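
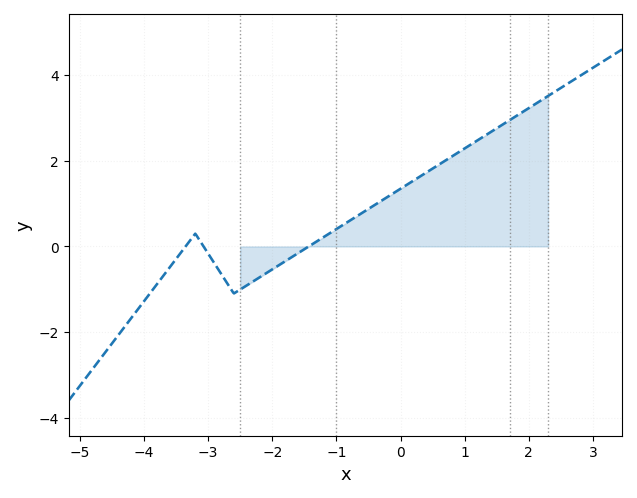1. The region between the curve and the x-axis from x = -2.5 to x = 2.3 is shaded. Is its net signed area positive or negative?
positive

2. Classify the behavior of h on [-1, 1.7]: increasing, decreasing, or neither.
increasing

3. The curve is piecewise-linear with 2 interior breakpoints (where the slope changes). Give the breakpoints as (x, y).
(-3.2, 0.3); (-2.6, -1.1)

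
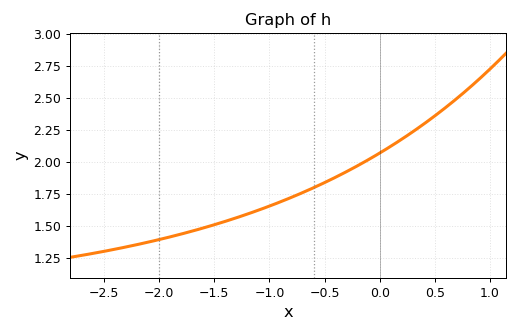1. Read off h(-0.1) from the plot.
2.02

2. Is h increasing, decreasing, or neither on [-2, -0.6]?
increasing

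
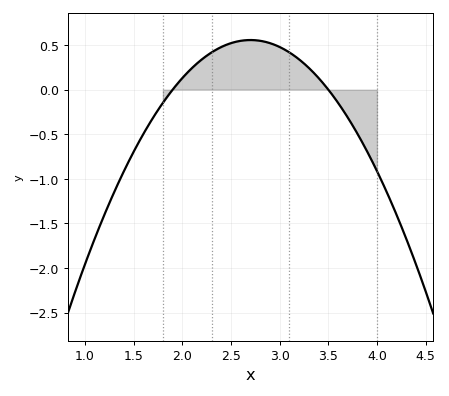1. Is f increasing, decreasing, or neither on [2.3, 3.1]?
neither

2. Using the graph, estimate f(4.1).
-1.15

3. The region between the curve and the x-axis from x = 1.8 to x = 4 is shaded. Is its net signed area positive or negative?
positive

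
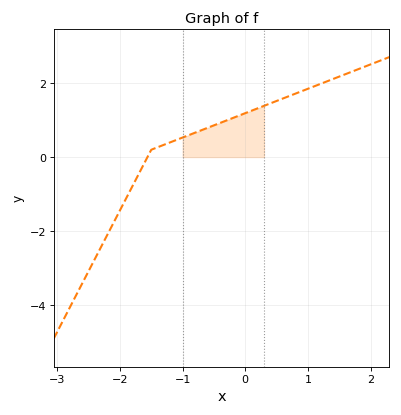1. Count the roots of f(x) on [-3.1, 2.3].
1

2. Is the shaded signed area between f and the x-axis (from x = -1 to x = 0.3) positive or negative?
positive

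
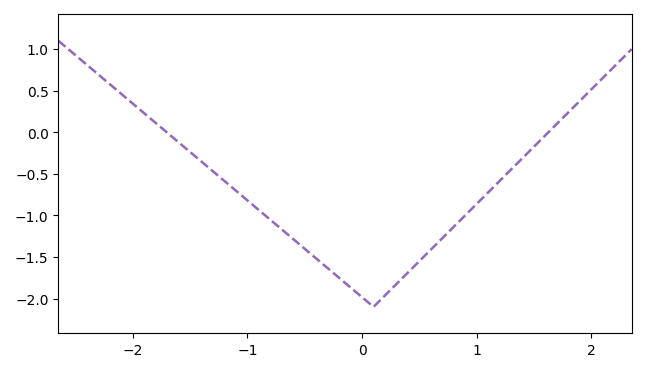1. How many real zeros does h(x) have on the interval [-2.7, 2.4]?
2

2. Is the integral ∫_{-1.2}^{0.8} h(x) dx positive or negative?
negative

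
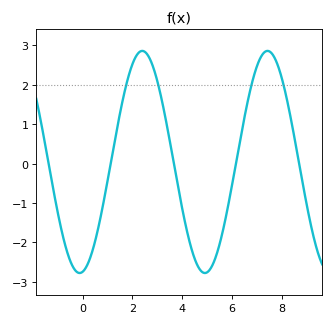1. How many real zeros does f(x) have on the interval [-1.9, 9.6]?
5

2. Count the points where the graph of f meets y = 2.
4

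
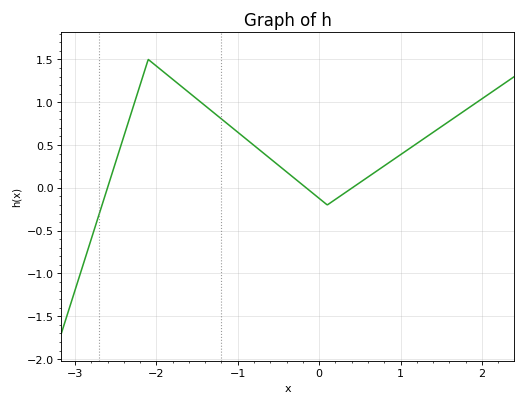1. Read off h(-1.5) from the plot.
1.04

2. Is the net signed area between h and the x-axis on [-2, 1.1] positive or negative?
positive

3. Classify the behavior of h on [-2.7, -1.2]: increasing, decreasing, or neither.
neither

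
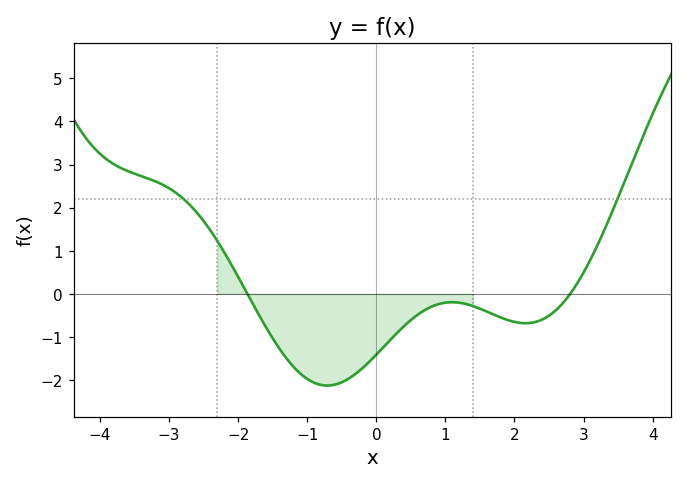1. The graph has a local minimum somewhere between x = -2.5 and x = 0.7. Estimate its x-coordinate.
-0.8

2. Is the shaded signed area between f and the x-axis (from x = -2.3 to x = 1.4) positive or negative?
negative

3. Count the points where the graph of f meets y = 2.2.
2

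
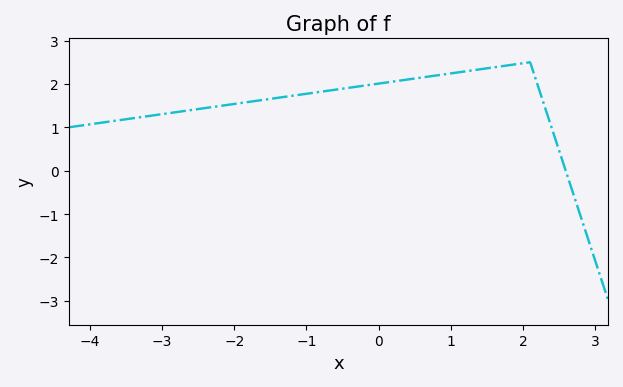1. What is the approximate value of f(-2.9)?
1.33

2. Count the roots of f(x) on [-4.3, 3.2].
1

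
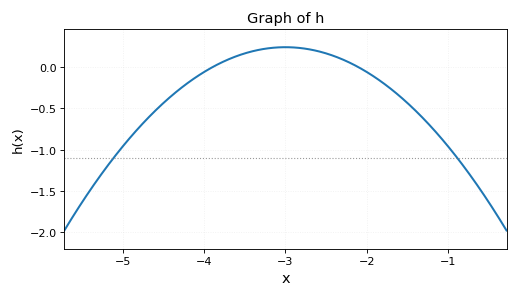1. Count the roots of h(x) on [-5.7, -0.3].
2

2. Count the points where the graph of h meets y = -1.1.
2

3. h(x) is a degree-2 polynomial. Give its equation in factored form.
y = -0.3(x + 3.9)(x + 2.1)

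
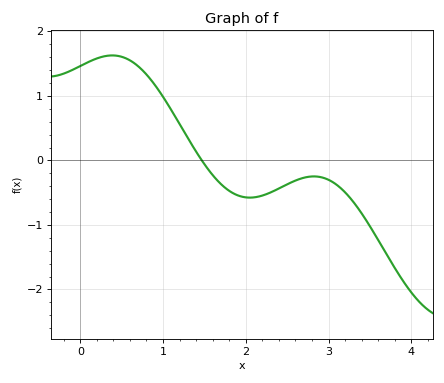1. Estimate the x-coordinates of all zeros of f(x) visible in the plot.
1.5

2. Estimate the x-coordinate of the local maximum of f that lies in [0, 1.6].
0.4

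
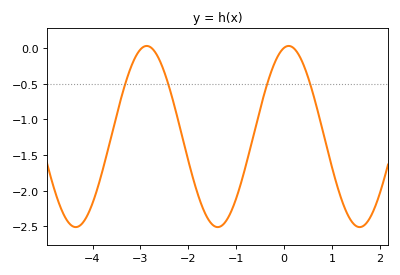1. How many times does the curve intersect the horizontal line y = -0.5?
4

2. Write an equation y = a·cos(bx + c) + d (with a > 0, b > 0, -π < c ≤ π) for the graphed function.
y = 1.27cos(2.12x - 0.2) - 1.24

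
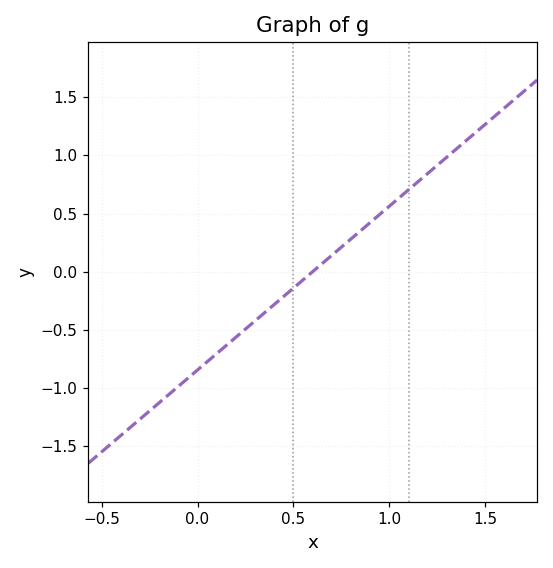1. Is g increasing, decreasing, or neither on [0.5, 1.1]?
increasing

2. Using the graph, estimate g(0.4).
-0.3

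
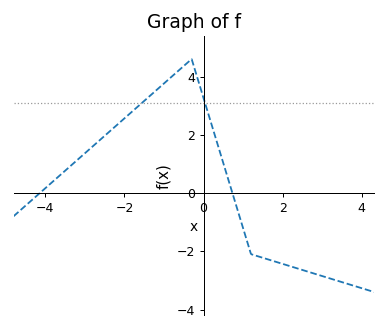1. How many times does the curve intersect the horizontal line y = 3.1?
2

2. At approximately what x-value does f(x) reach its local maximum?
-0.3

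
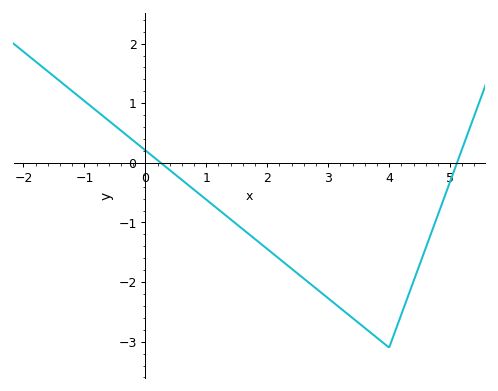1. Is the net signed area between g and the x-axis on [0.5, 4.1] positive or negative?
negative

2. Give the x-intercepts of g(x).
0.2, 5.2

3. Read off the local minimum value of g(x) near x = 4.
-3.1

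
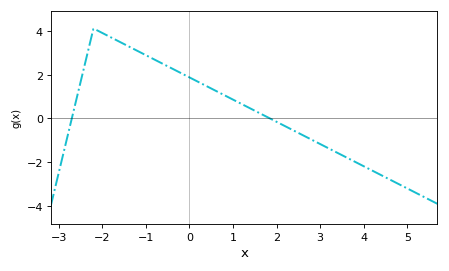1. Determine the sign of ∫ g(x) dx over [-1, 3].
positive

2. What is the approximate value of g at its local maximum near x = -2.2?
4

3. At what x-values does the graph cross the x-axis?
-2.6, 1.8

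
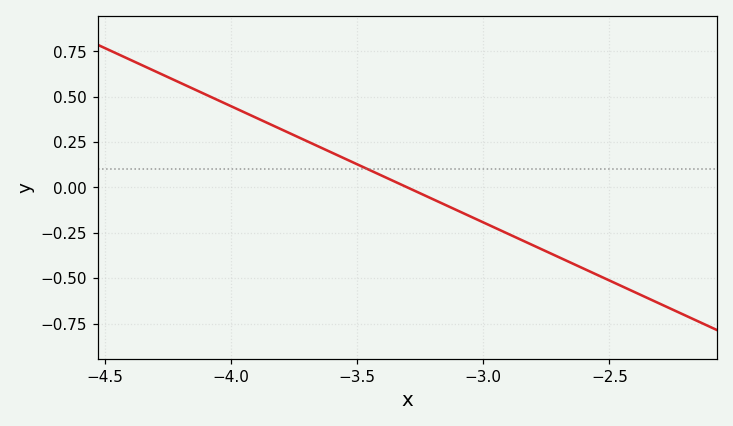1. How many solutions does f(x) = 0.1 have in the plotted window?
1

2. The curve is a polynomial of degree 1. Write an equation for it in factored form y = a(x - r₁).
y = -0.64(x + 3.3)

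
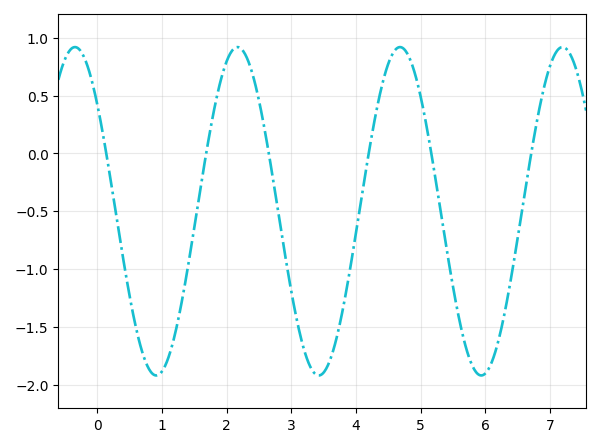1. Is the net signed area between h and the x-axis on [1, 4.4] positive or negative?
negative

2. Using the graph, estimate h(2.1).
0.9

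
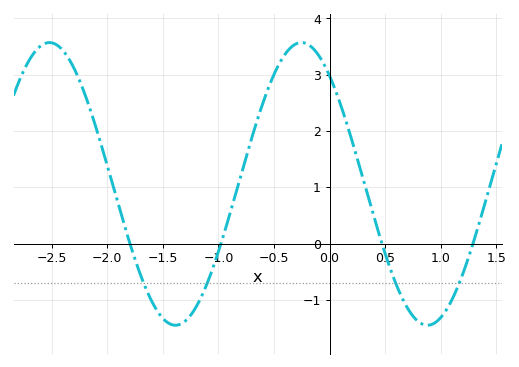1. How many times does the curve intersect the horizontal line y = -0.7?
4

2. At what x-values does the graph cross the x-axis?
-1.8, -0.977, 0.471, 1.29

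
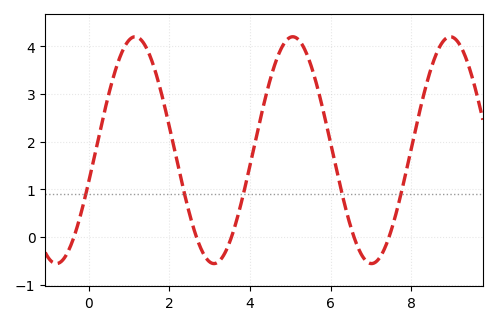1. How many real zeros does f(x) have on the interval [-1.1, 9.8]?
5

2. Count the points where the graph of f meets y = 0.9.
5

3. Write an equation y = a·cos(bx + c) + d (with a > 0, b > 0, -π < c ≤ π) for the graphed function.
y = 2.38cos(1.6x - 1.9) + 1.82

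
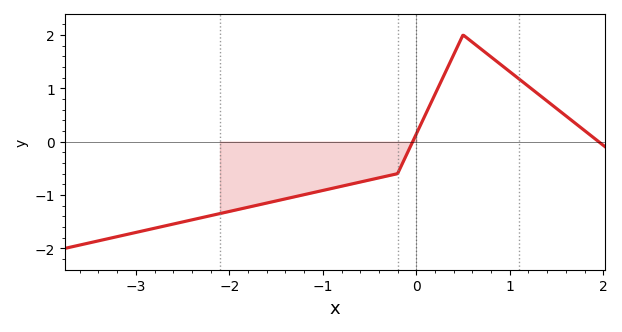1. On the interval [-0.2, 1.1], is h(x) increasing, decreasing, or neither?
neither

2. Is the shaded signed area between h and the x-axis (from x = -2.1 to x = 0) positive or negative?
negative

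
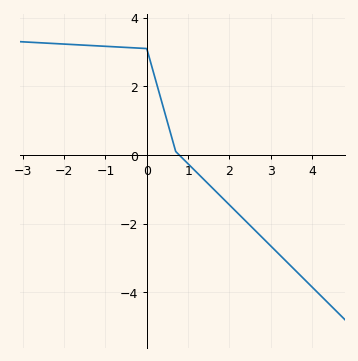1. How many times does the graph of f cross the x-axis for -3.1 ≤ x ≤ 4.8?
1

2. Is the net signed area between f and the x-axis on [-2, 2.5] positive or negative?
positive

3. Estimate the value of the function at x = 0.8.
0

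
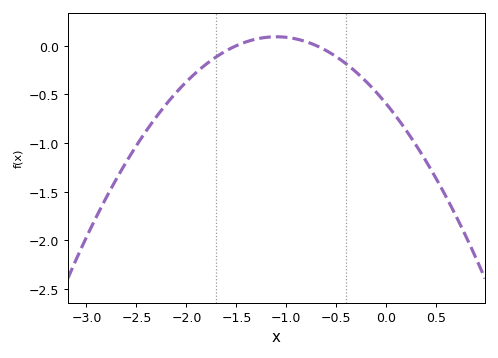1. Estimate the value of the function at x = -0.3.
-0.274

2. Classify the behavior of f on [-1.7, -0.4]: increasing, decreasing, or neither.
neither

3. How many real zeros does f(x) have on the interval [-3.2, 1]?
2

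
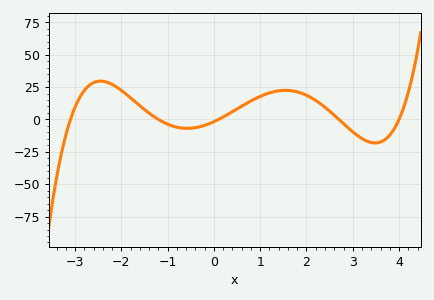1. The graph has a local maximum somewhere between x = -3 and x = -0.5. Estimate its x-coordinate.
-2.45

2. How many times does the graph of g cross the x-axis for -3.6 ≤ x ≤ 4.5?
5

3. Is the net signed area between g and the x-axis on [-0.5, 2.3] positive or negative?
positive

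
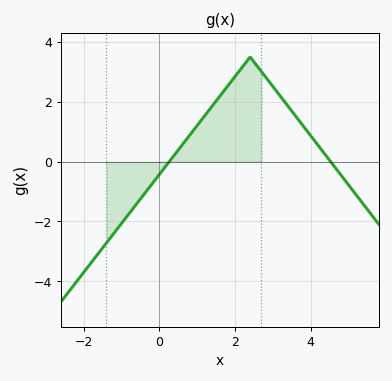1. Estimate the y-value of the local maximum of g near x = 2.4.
3.5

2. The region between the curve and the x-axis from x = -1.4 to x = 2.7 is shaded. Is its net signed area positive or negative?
positive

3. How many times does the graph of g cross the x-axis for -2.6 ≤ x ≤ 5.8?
2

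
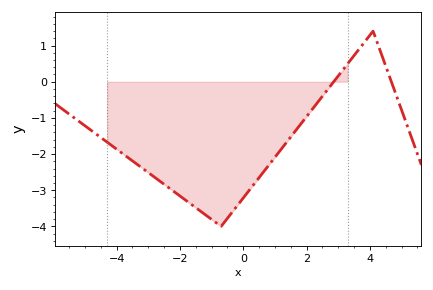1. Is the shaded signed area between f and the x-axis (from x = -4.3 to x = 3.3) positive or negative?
negative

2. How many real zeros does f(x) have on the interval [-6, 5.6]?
2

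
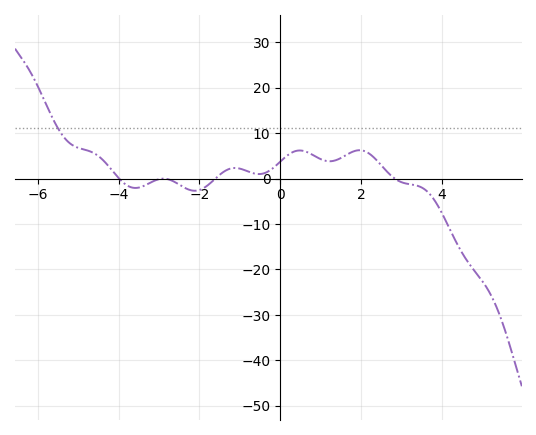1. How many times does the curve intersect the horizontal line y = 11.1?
1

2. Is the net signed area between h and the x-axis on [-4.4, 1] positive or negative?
positive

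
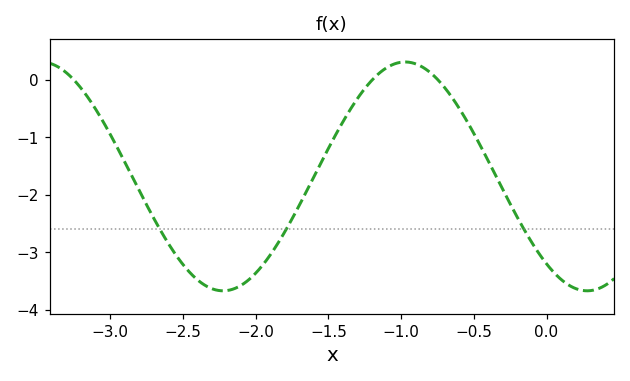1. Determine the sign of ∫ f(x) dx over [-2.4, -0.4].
negative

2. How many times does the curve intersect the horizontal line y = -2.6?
3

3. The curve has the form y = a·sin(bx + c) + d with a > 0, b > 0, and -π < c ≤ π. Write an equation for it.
y = 1.99sin(2.5x - 2.3) - 1.68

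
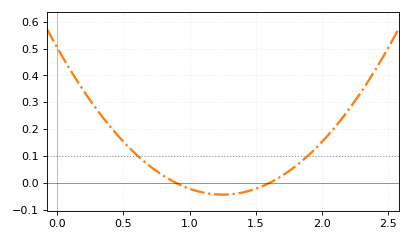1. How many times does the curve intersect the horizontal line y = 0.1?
2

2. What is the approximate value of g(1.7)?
0.028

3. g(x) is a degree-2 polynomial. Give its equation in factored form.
y = 0.35(x - 0.9)(x - 1.6)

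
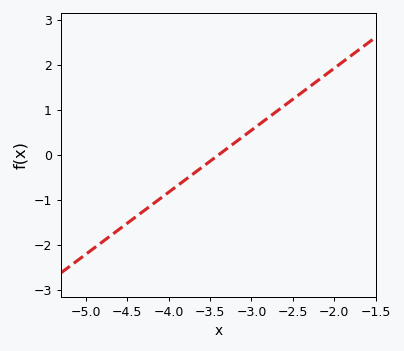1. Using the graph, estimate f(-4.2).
-1.1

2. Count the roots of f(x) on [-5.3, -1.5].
1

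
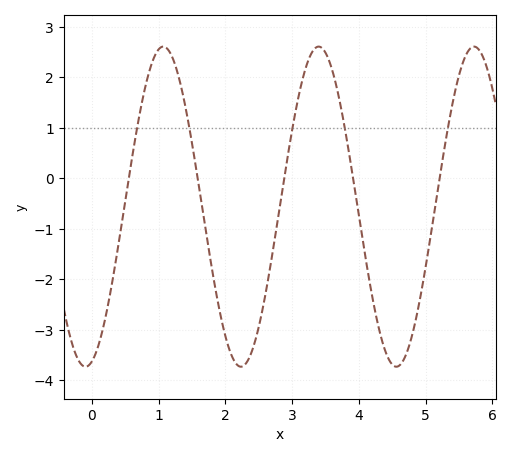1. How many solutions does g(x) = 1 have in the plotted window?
5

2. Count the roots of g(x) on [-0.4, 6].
5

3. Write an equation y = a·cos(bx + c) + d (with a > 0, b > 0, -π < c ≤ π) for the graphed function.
y = 3.17cos(2.7x - 2.9) - 0.56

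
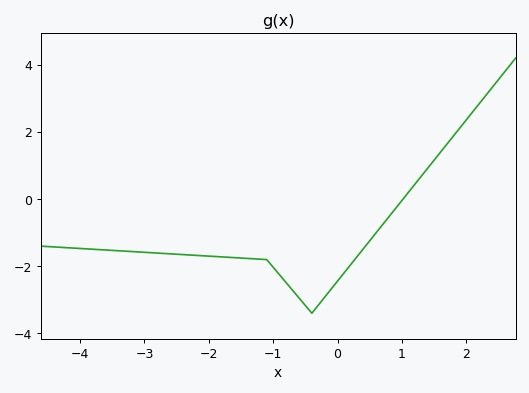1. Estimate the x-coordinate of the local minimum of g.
-0.399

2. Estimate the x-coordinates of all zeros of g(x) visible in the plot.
1.02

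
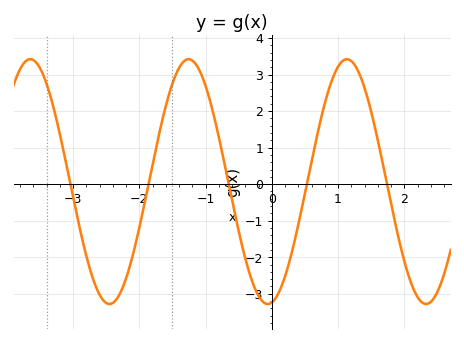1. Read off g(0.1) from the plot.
-2.98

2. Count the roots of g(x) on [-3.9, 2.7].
5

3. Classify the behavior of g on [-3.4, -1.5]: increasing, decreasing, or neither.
neither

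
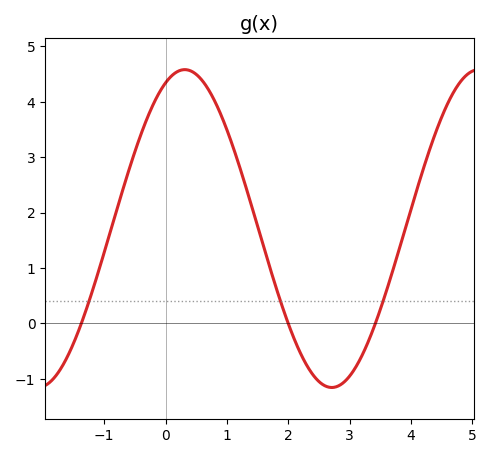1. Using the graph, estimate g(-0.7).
2.4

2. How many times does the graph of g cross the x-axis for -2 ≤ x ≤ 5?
3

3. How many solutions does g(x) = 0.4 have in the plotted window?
3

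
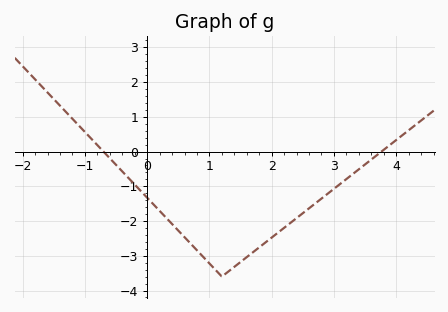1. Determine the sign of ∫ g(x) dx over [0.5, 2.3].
negative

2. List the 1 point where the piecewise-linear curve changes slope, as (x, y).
(1.2, -3.6)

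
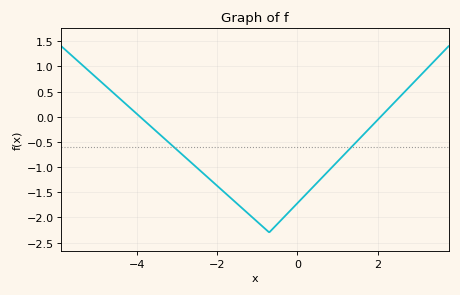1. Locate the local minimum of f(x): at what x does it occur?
-0.699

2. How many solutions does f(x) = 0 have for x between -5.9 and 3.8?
2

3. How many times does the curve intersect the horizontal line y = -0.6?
2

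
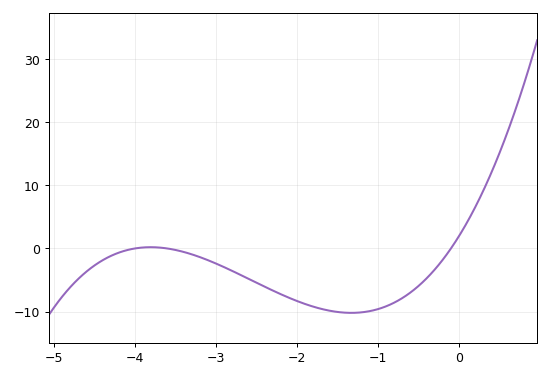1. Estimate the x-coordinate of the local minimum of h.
-1.3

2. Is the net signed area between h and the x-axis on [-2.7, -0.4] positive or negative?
negative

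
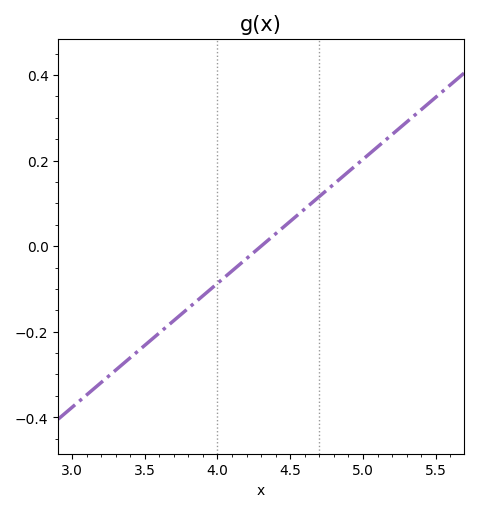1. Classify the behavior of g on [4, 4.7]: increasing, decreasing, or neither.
increasing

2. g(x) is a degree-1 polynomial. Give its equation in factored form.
y = 0.29(x - 4.3)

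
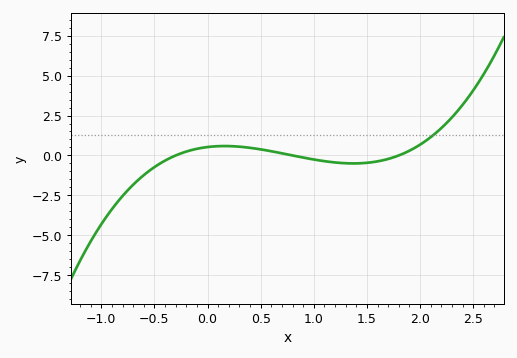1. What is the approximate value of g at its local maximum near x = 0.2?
0.6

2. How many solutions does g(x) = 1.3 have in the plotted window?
1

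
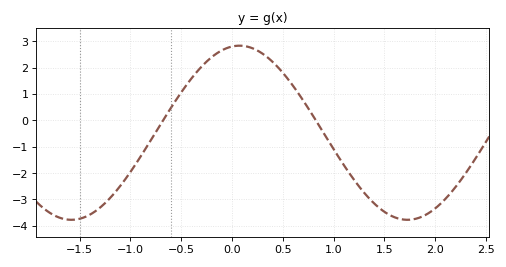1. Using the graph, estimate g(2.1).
-3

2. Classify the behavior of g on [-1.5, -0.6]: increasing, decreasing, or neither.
increasing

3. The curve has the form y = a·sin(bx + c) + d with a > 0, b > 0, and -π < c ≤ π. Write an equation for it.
y = 3.3sin(1.9x + 1.4) - 0.47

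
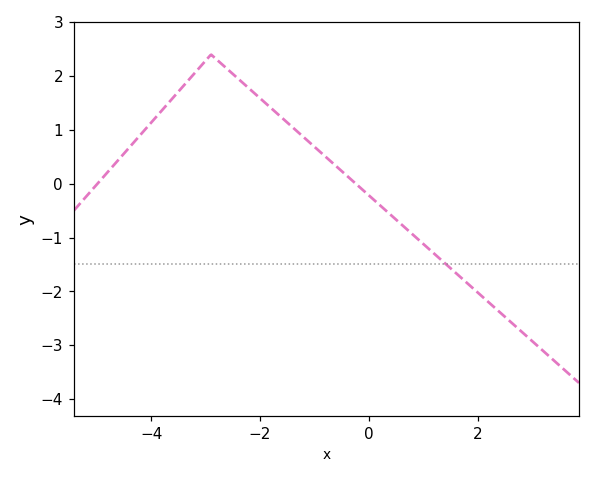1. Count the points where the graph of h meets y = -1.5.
1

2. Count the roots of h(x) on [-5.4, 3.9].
2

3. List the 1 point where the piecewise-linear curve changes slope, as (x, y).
(-2.9, 2.4)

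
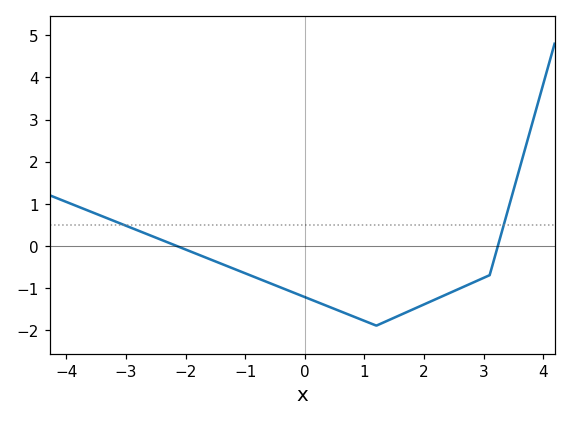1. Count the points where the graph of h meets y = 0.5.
2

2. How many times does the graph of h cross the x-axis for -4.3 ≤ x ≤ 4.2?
2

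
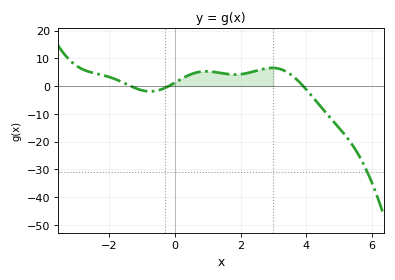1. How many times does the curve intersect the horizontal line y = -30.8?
1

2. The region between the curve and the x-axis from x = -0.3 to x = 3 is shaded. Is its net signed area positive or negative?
positive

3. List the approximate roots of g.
-1.36, -0.186, 3.91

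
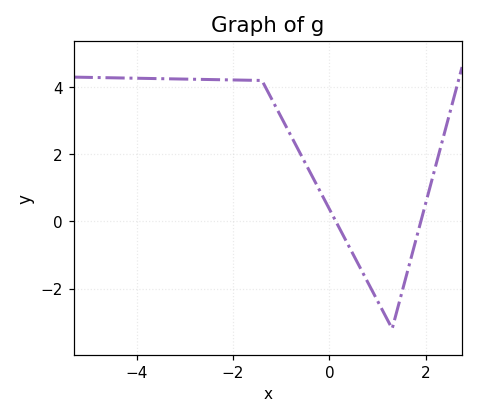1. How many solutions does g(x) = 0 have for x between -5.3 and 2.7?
2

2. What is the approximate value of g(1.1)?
-2.6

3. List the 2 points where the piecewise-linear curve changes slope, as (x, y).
(-1.4, 4.2); (1.3, -3.2)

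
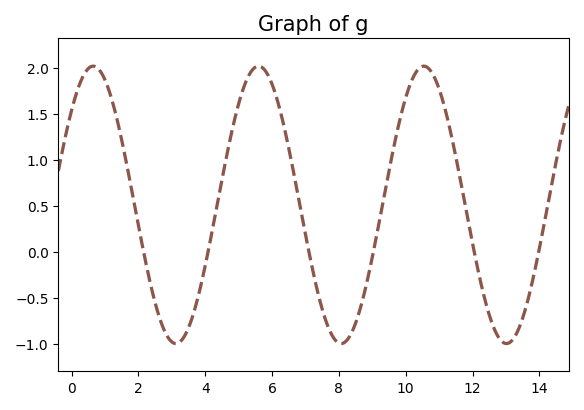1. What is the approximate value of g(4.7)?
1.15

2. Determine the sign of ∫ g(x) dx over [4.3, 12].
positive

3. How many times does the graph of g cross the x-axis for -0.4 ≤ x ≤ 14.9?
6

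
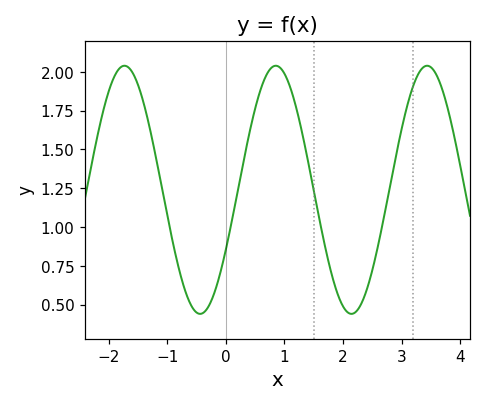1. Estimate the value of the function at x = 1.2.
1.78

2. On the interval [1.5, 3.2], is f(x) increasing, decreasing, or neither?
neither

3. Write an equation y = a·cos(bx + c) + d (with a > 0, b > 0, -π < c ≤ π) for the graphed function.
y = 0.8cos(2.4x - 2.1) + 1.24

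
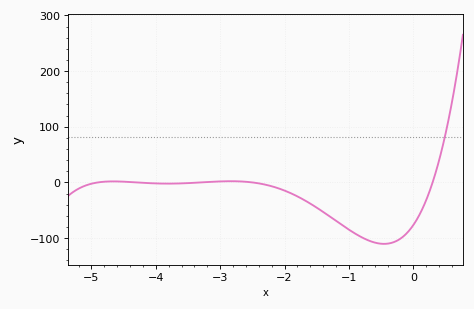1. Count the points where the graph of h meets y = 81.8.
1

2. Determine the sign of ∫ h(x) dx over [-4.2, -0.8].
negative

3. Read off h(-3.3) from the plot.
0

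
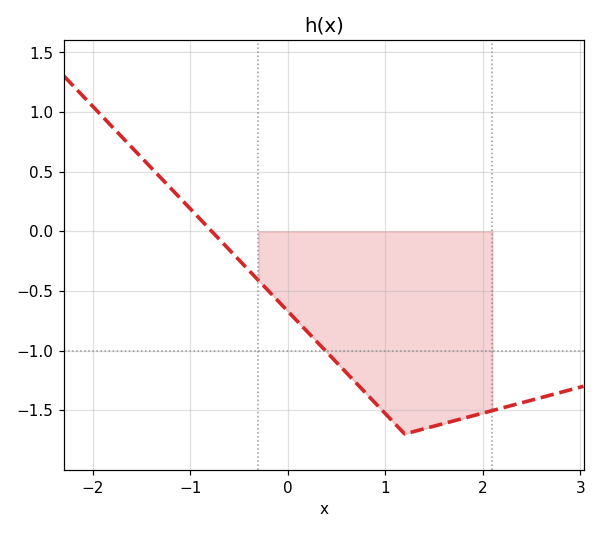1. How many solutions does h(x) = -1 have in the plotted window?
1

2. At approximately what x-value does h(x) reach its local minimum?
1.2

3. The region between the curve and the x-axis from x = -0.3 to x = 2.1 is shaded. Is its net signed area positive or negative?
negative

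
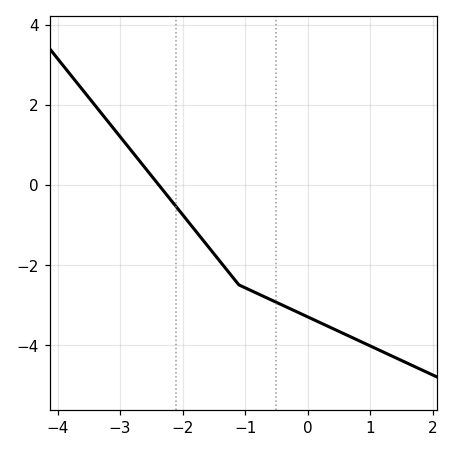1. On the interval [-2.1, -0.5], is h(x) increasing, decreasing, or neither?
decreasing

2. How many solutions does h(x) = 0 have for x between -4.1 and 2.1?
1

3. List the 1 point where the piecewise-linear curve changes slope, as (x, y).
(-1.1, -2.5)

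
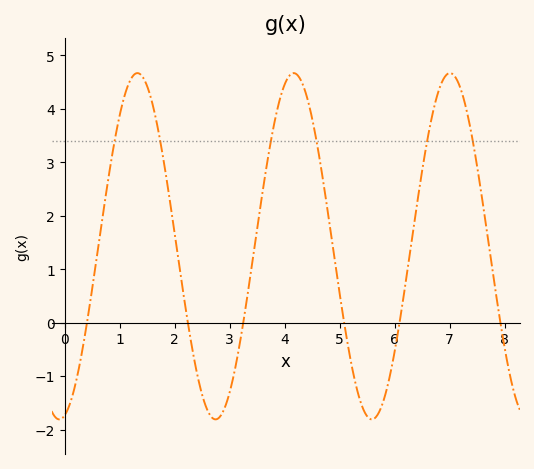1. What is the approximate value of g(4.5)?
3.82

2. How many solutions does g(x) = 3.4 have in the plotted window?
6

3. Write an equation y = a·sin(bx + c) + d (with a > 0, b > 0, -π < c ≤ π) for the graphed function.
y = 3.24sin(2.21x - 1.35) + 1.43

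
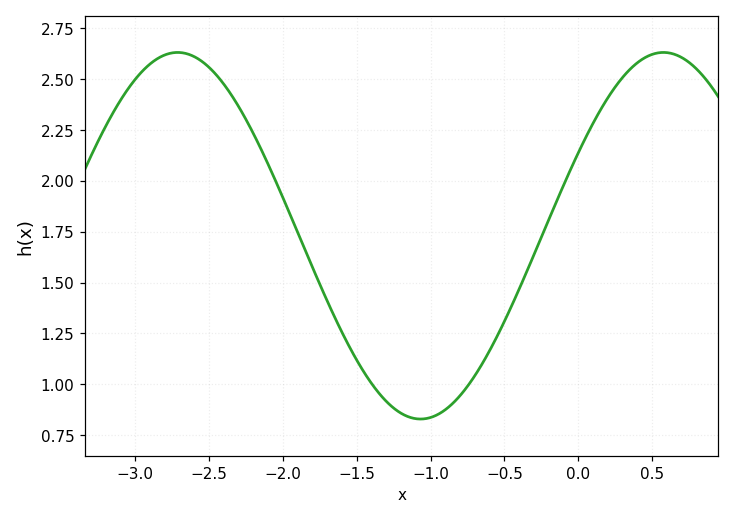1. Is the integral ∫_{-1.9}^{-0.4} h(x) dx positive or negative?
positive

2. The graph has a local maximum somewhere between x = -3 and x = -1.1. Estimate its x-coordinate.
-2.7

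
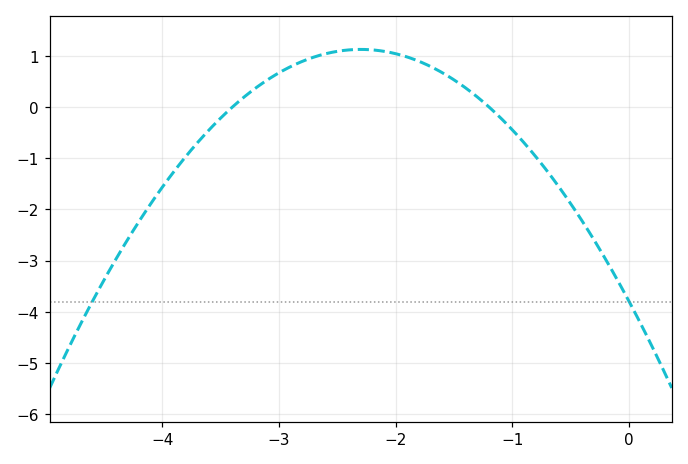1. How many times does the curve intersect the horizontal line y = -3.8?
2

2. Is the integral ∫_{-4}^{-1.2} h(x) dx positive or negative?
positive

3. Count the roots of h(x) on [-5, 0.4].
2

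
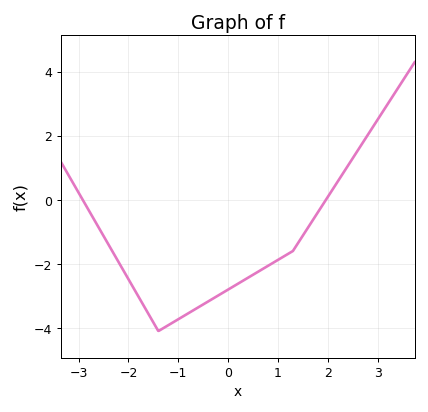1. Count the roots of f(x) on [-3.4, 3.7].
2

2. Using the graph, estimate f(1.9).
-0.152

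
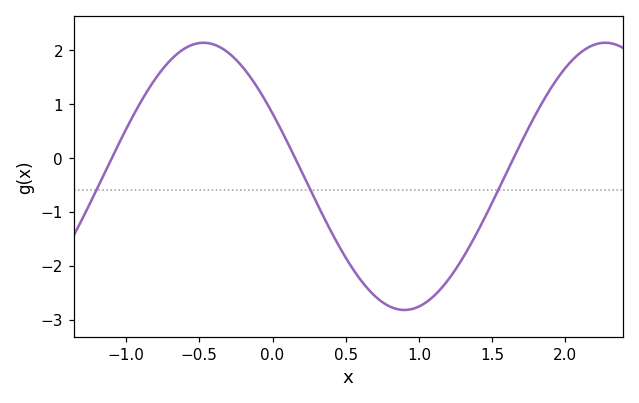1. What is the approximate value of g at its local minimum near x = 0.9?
-2.82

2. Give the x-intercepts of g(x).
-1.1, 0.154, 1.65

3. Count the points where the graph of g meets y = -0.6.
3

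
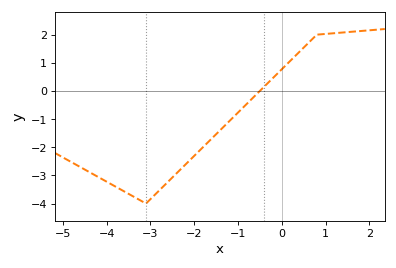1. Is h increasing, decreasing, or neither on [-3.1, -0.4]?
increasing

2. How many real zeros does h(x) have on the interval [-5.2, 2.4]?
1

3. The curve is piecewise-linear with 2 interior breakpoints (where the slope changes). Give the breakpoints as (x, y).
(-3.1, -4); (0.8, 2)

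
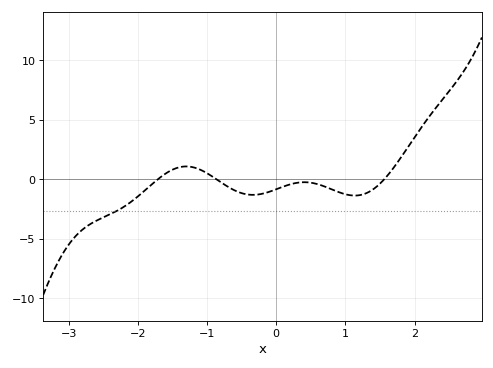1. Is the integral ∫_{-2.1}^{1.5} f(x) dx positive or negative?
negative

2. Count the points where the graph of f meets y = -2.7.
1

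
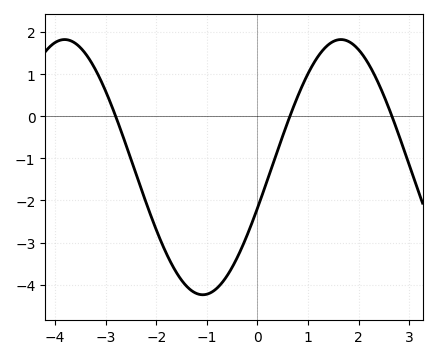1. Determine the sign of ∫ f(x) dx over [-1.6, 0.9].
negative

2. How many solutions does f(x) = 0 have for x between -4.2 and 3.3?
3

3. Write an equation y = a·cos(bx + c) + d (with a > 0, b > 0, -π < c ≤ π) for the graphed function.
y = 3.03cos(1.15x - 1.9) - 1.21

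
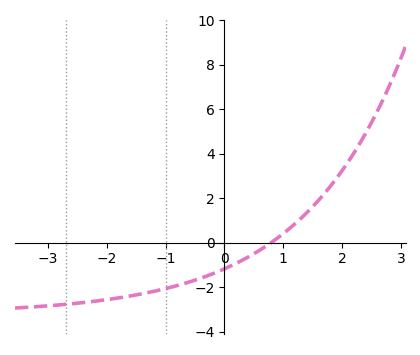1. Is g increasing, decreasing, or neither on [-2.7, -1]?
increasing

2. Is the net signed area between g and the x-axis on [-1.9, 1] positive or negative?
negative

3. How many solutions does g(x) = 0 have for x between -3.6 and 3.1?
1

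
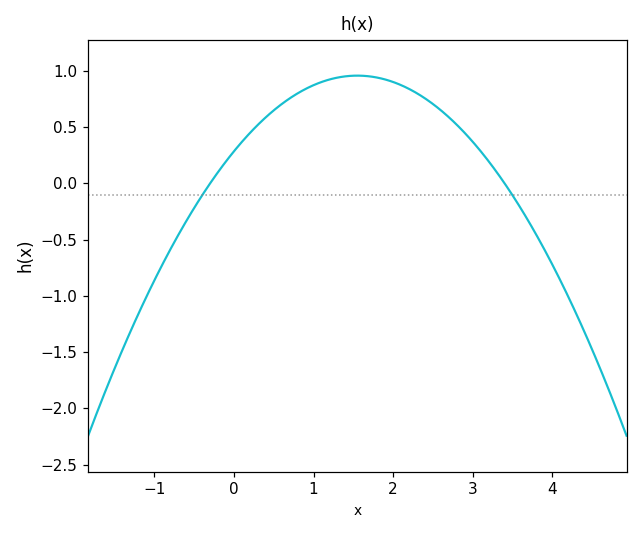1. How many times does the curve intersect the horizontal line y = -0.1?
2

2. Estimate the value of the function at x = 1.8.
0.95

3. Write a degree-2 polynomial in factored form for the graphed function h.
y = -0.28(x + 0.3)(x - 3.4)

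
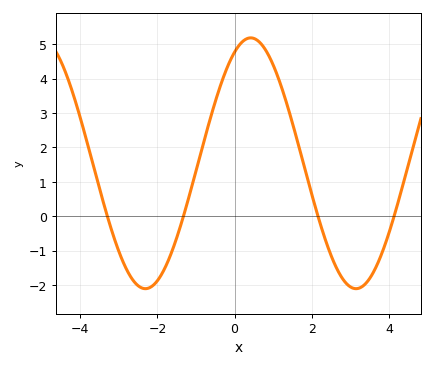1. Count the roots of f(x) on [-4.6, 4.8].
4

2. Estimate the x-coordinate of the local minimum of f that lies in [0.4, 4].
3.2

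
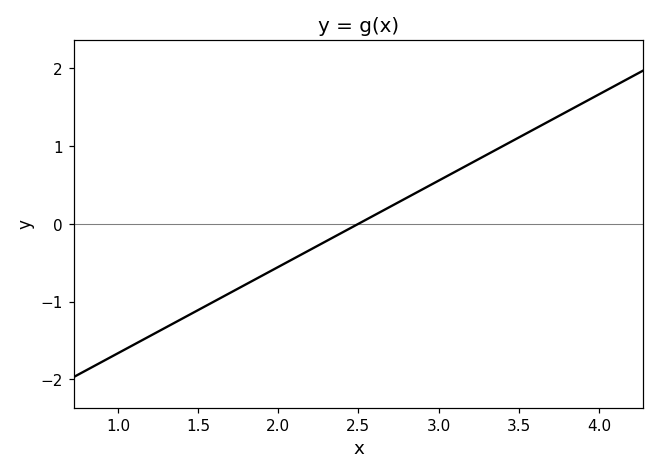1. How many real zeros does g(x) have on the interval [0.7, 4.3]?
1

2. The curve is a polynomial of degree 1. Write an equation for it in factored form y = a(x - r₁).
y = 1.11(x - 2.5)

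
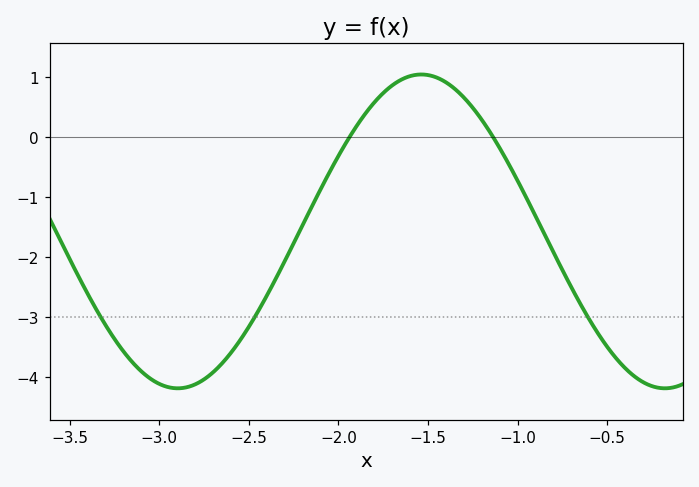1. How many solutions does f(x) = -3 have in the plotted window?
3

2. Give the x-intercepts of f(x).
-1.94, -1.14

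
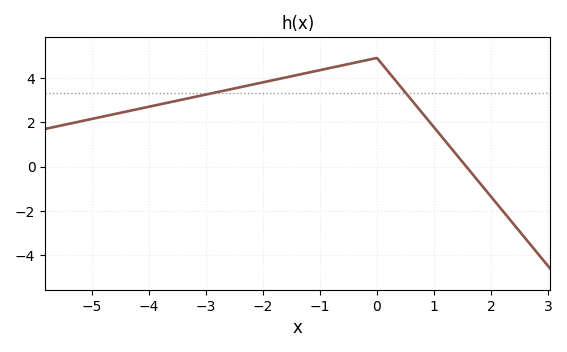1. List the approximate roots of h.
1.57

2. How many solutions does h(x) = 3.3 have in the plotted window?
2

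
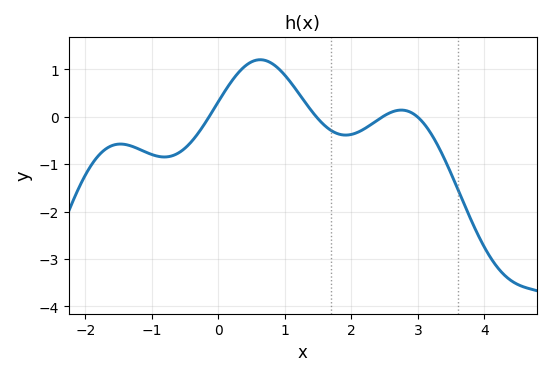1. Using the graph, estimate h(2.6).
0.098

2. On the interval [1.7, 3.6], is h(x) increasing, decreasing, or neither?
neither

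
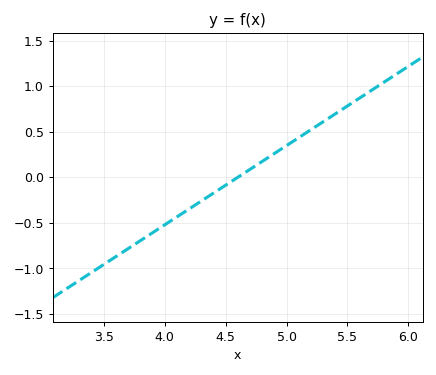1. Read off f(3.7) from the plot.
-0.783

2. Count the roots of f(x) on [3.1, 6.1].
1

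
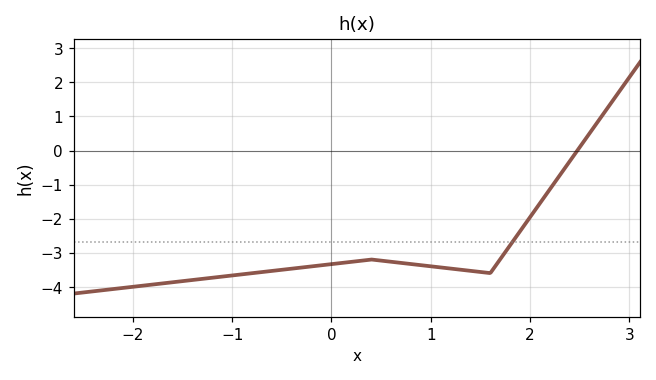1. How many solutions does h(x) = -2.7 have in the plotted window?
1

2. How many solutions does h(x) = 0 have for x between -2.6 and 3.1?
1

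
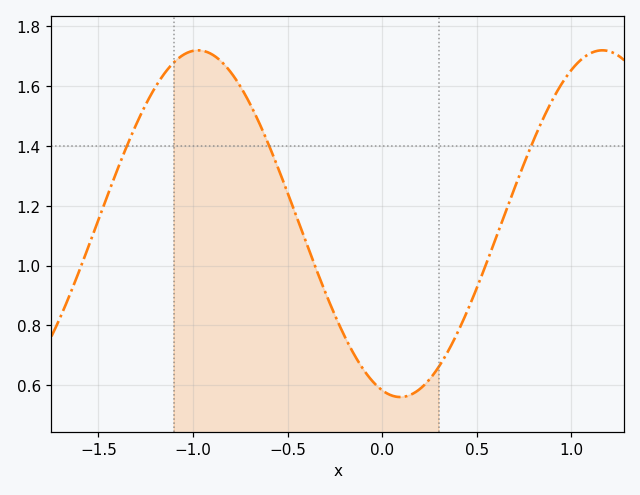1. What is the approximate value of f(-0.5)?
1.24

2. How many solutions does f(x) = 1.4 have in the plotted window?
3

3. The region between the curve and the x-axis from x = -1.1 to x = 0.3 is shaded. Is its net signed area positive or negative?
positive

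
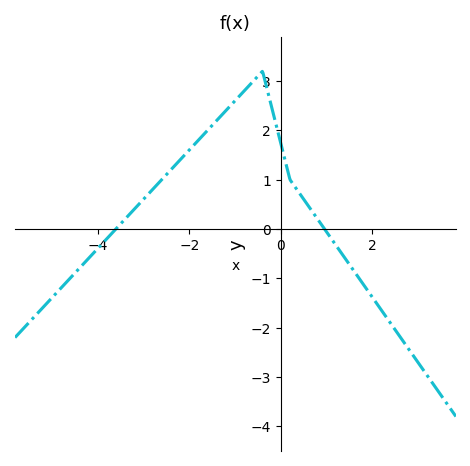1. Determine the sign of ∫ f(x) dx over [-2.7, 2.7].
positive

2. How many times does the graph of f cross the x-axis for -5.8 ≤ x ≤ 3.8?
2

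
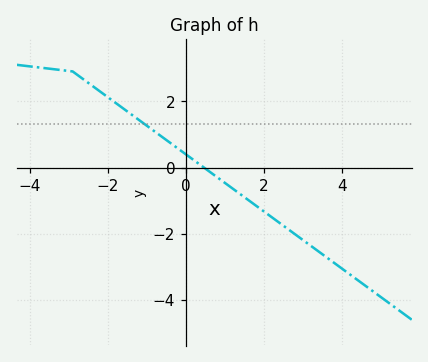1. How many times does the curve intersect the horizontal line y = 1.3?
1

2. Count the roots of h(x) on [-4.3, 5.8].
1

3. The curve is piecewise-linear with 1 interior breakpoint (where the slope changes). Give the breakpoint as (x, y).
(-2.9, 2.9)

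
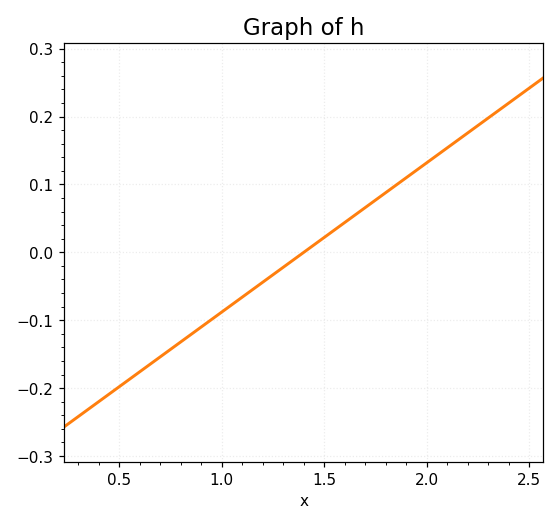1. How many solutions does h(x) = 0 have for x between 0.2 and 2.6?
1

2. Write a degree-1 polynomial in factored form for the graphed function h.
y = 0.22(x - 1.4)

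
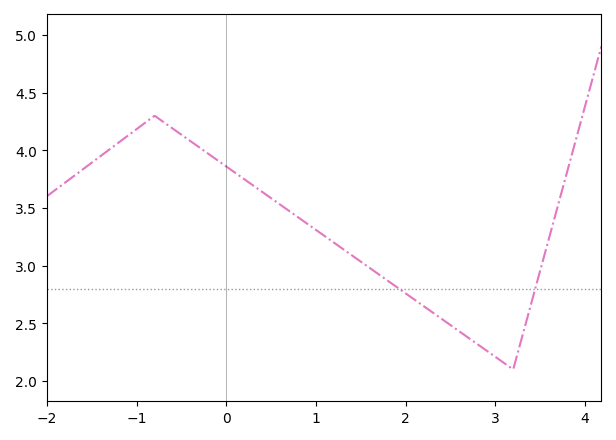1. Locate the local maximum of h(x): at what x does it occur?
-0.801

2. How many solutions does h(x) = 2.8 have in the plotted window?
2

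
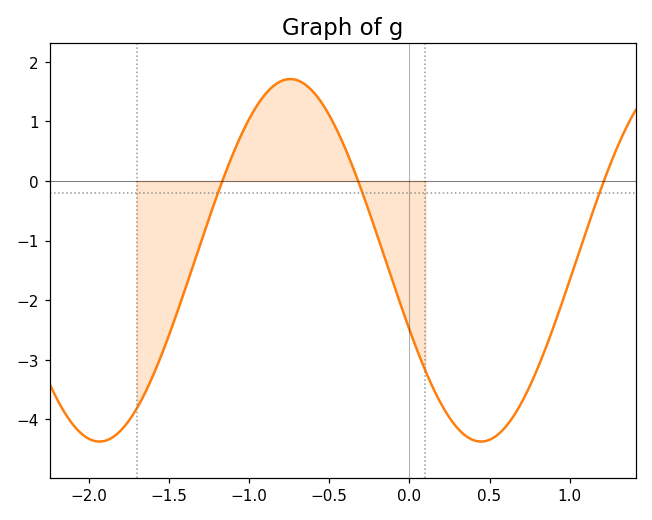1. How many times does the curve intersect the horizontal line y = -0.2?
3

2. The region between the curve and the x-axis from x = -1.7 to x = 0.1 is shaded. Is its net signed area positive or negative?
negative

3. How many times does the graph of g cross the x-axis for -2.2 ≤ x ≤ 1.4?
3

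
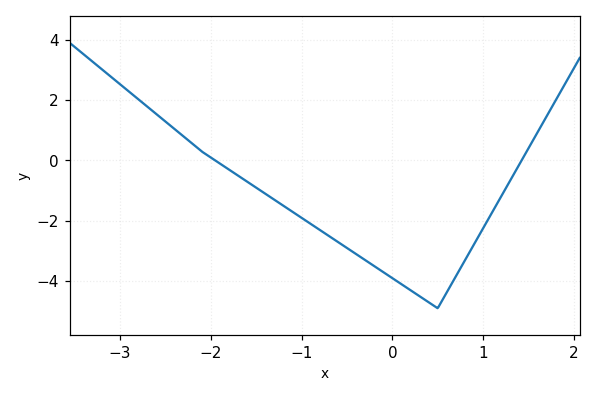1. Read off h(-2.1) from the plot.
0.2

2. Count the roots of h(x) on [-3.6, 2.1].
2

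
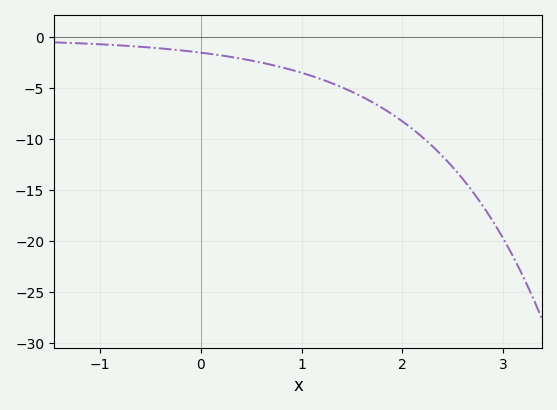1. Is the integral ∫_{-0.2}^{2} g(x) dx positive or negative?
negative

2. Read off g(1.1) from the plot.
-3.79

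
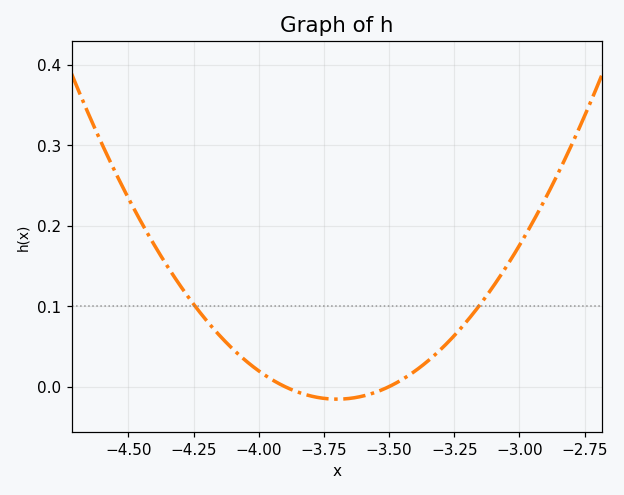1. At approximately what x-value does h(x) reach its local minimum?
-3.7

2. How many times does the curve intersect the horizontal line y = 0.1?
2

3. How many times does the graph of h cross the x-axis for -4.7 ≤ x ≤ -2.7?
2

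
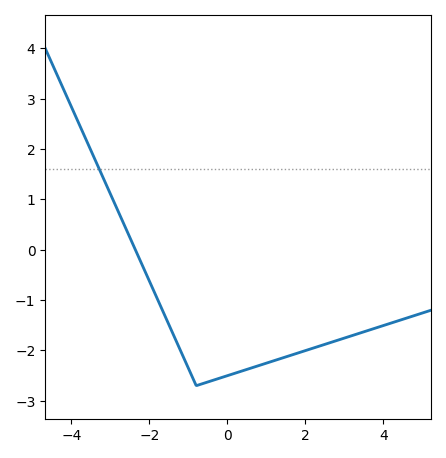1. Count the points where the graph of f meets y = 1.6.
1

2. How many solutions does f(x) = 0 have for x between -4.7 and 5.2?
1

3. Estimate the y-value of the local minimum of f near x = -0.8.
-2.7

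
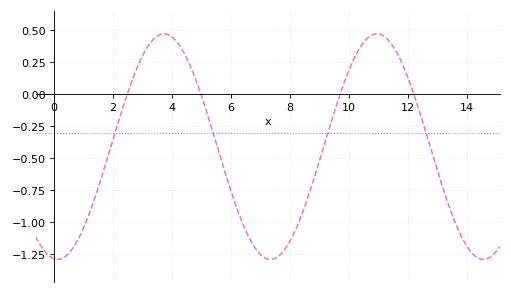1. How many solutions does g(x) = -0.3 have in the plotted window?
4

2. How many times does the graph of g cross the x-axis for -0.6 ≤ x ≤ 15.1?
4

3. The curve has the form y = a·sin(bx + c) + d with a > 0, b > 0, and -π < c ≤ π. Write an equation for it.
y = 0.88sin(0.87x - 1.7) - 0.41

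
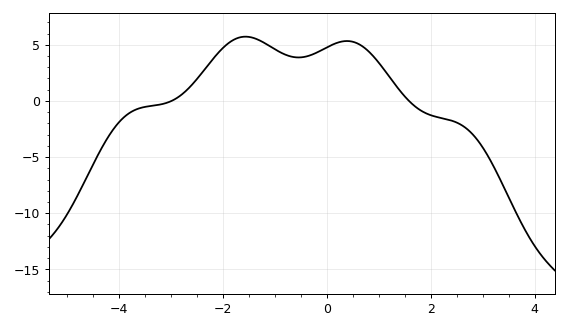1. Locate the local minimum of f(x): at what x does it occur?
-0.543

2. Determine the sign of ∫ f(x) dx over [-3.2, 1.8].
positive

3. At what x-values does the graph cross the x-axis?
-2.99, 1.58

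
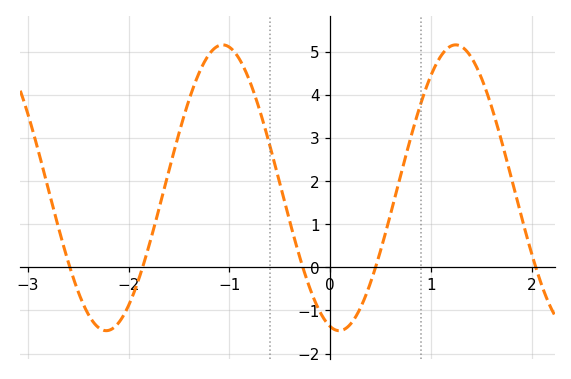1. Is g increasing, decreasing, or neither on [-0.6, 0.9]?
neither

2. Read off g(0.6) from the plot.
1.26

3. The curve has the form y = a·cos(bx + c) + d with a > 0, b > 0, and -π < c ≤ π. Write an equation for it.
y = 3.32cos(2.72x + 2.9) + 1.85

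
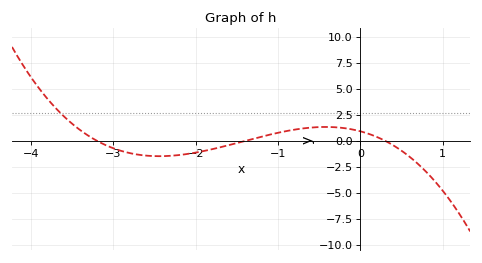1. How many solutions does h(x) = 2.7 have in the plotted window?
1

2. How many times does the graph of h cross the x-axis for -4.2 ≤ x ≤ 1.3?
3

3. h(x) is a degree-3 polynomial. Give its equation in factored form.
y = -0.68(x + 3.2)(x + 1.4)(x - 0.3)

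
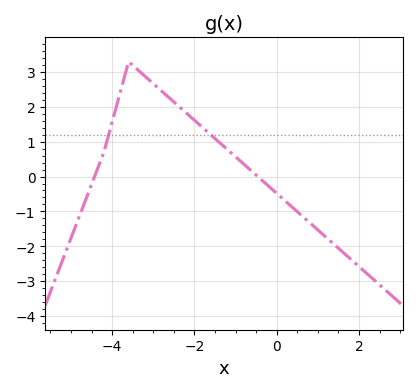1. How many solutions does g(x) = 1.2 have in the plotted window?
2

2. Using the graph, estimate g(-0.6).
0.1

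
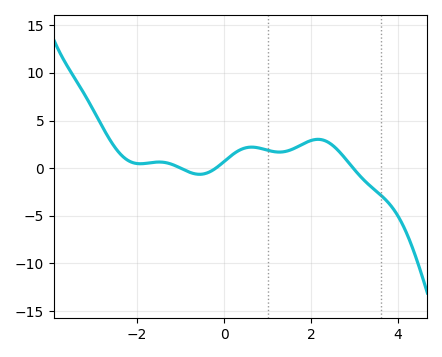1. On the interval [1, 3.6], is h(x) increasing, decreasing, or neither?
neither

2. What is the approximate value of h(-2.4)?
1.56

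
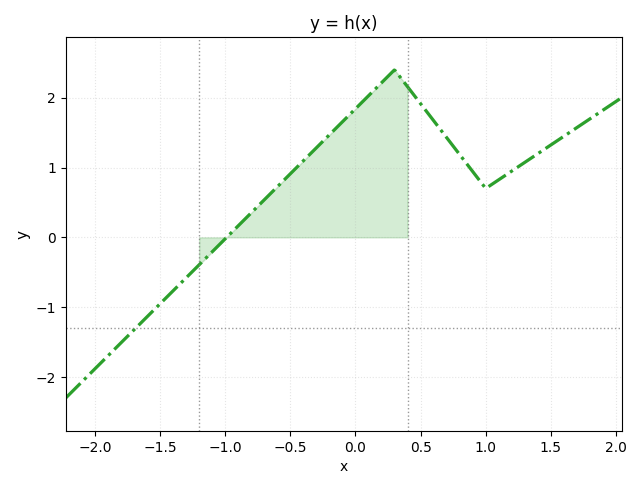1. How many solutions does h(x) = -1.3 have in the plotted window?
1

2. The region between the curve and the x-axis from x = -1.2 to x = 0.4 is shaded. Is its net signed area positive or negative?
positive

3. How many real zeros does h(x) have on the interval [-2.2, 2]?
1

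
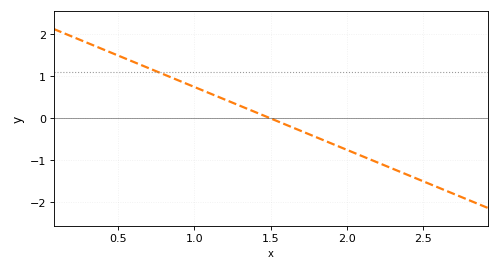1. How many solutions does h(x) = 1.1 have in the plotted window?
1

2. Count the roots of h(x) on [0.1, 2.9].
1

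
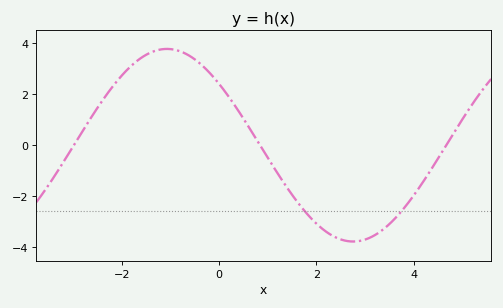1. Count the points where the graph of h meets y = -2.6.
2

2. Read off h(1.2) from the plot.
-1.1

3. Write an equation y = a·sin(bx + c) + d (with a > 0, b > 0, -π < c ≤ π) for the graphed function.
y = 3.77sin(0.82x + 2.45) - 0.01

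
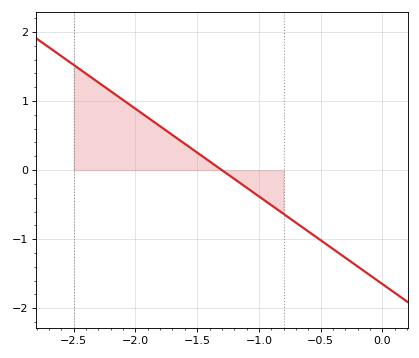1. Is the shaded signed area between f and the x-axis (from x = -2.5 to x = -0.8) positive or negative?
positive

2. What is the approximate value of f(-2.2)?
1.1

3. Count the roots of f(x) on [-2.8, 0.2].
1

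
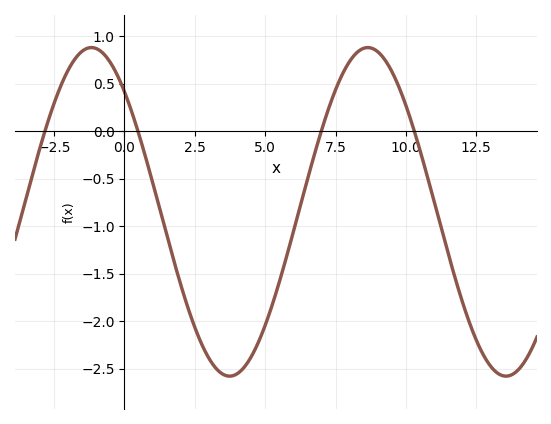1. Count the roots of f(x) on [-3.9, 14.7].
4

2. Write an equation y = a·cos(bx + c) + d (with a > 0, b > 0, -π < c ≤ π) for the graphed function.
y = 1.73cos(0.64x + 0.75) - 0.85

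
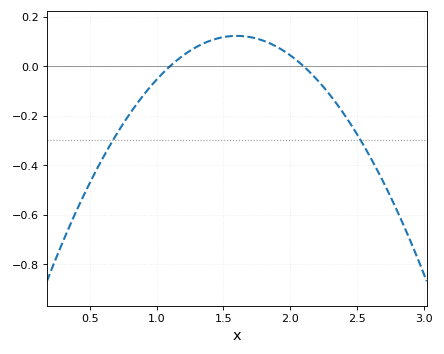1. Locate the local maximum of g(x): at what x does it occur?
1.6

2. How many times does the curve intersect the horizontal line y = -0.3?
2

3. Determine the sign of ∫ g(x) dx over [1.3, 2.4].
positive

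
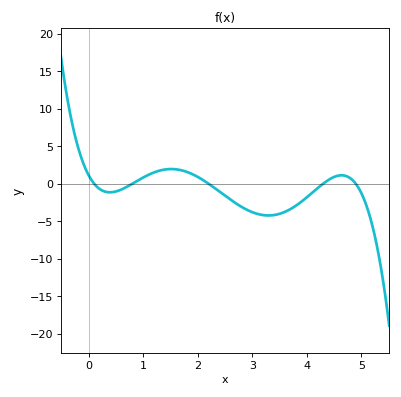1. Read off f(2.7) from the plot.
-2.61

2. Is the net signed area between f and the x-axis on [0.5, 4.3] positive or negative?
negative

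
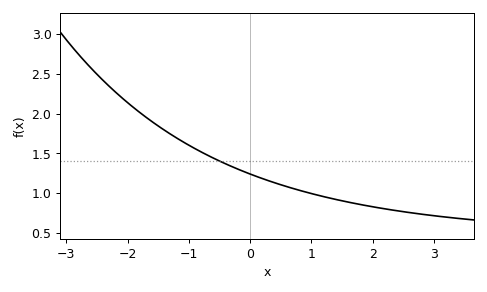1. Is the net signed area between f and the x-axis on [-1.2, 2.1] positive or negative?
positive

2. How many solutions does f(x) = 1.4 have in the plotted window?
1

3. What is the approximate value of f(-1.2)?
1.7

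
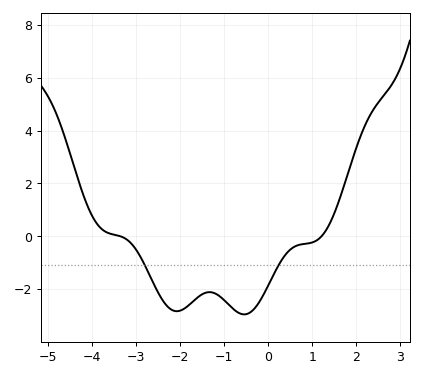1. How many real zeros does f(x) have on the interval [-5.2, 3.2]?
2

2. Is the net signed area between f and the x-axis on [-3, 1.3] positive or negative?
negative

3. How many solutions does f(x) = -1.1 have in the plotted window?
2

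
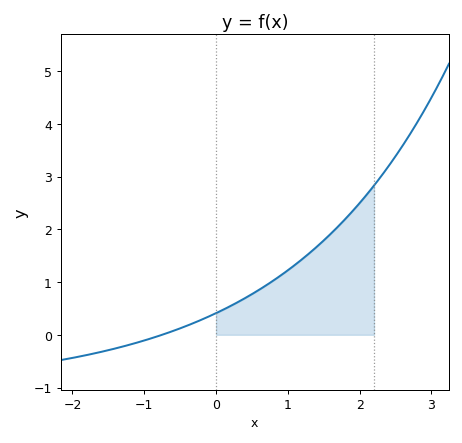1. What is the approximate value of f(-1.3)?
-0.2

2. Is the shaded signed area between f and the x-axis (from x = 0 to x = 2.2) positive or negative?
positive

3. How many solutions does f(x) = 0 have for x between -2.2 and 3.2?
1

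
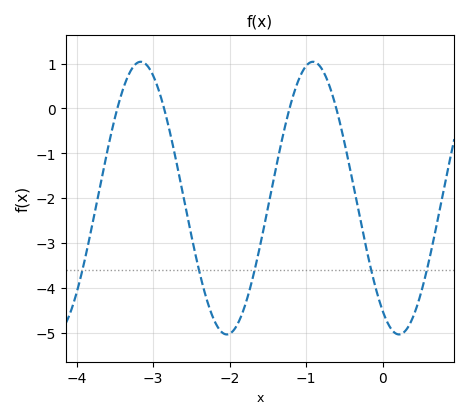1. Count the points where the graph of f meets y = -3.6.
5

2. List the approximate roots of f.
-3.5, -2.9, -1.2, -0.6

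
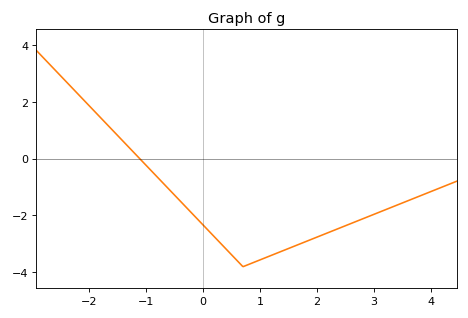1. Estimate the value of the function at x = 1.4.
-3.24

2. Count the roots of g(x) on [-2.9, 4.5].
1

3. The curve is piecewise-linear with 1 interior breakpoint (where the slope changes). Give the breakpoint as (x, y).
(0.7, -3.8)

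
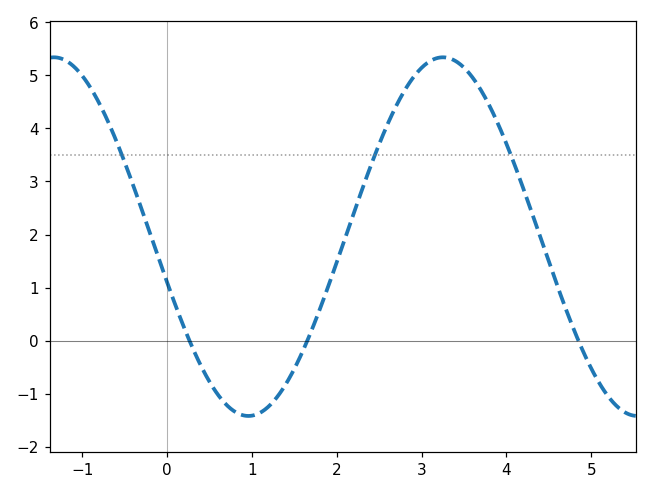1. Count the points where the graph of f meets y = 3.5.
3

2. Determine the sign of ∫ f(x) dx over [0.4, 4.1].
positive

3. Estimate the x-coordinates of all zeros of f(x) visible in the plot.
0.262, 1.65, 4.85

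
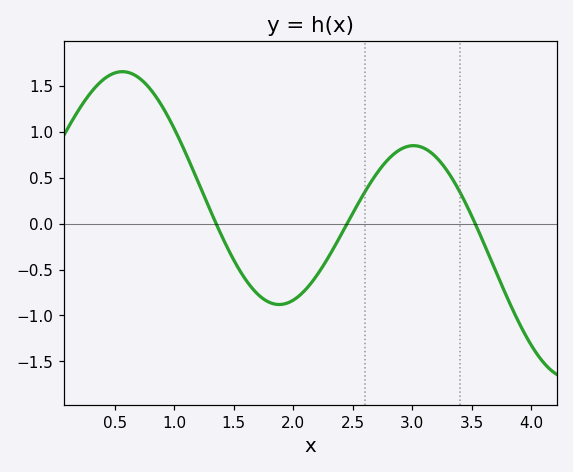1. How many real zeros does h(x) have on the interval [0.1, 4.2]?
3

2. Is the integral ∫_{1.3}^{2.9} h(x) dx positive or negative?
negative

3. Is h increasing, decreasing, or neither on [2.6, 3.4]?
neither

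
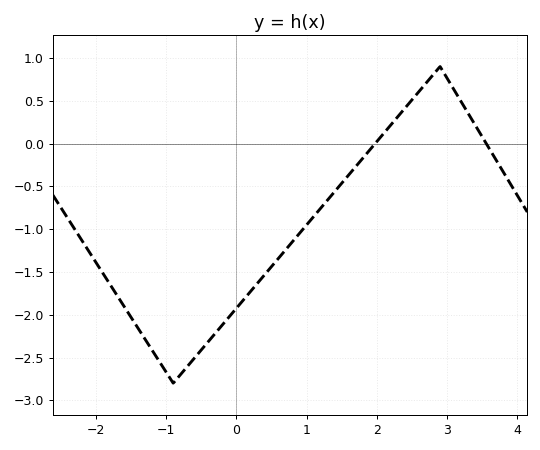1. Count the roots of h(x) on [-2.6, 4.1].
2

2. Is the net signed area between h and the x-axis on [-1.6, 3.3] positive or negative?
negative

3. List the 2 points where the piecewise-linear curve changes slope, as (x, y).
(-0.9, -2.8); (2.9, 0.9)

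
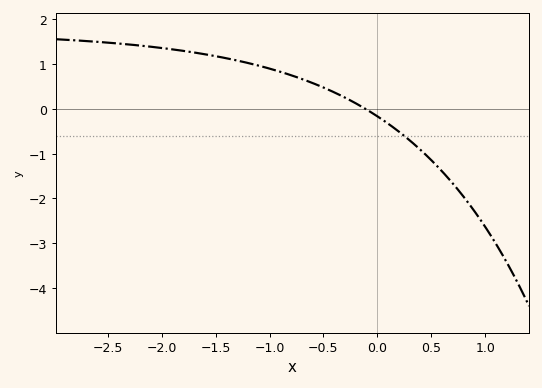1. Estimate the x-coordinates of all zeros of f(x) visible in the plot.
-0.1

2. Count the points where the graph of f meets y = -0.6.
1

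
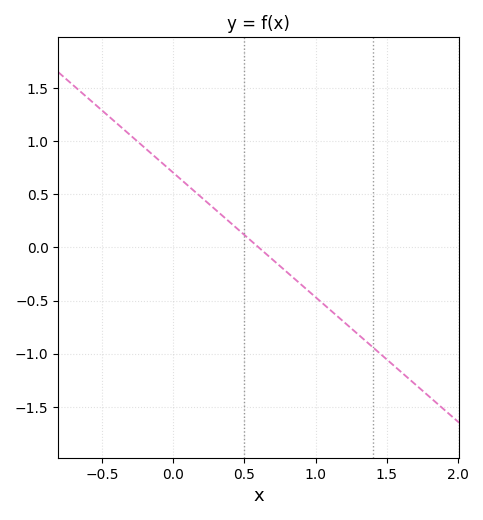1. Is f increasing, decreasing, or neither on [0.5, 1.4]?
decreasing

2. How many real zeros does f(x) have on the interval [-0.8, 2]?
1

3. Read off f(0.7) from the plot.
-0.117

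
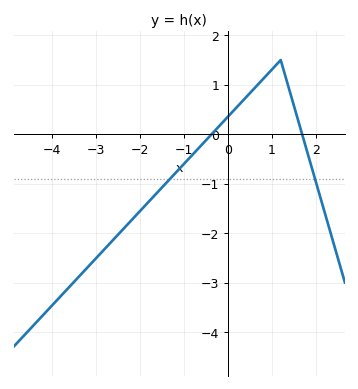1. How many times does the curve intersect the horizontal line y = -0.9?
2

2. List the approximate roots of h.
-0.374, 1.69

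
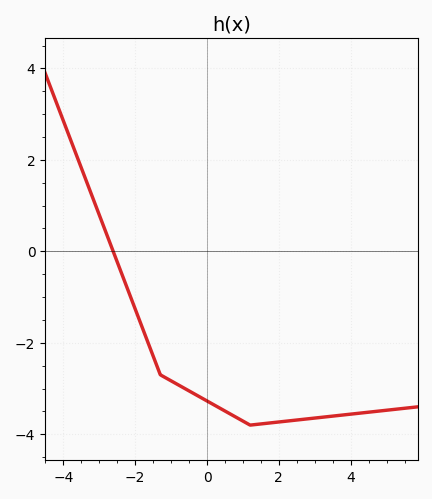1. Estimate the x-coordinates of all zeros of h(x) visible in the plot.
-2.61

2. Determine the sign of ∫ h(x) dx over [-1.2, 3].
negative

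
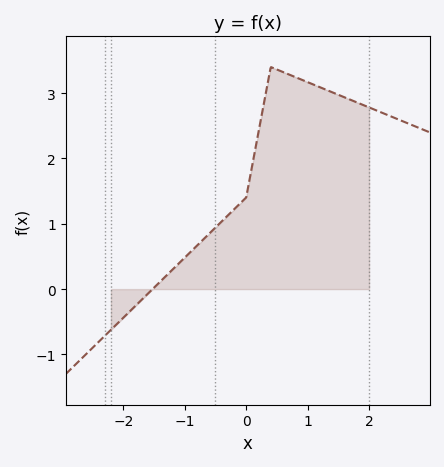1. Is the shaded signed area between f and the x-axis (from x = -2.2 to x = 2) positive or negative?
positive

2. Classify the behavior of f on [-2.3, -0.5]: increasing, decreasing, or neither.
increasing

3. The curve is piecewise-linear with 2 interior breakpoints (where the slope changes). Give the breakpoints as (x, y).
(0, 1.4); (0.4, 3.4)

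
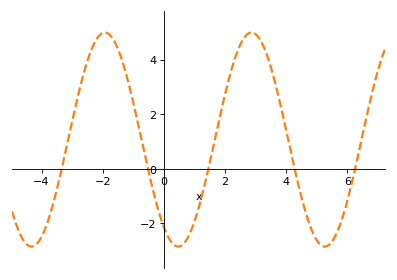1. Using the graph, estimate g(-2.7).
3.17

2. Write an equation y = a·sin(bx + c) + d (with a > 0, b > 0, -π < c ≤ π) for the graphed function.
y = 3.92sin(1.31x - 2.18) + 1.07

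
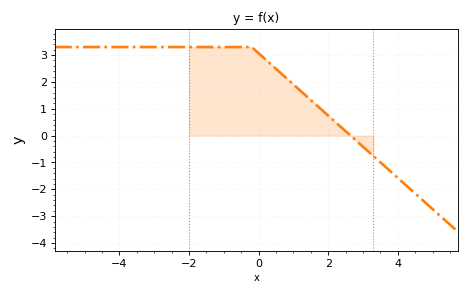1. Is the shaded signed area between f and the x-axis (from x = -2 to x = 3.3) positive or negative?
positive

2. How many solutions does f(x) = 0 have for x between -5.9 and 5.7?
1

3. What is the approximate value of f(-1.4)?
3.3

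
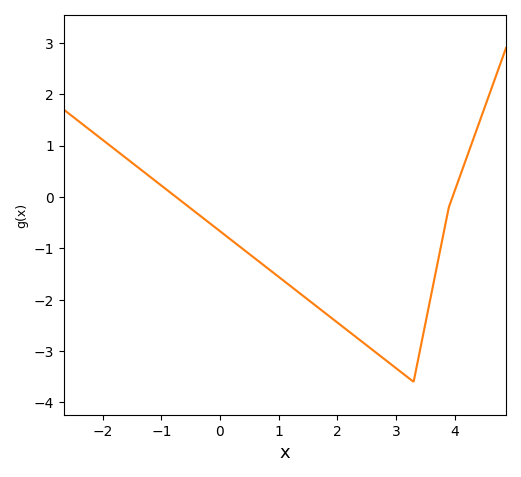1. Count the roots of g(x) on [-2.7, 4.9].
2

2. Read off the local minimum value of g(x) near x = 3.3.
-3.6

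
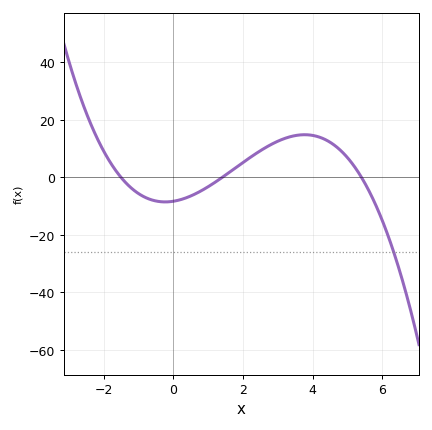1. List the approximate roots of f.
-1.5, 1.4, 5.4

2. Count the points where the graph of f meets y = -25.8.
1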